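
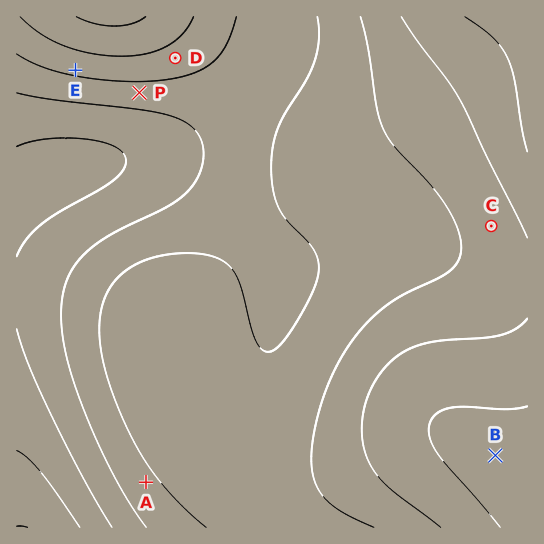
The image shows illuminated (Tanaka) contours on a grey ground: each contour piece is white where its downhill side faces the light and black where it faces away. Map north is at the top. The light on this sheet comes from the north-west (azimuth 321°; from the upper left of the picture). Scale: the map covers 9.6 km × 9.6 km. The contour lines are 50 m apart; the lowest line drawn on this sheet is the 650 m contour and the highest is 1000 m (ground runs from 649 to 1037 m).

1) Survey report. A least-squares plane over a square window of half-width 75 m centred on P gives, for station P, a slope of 6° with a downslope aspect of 182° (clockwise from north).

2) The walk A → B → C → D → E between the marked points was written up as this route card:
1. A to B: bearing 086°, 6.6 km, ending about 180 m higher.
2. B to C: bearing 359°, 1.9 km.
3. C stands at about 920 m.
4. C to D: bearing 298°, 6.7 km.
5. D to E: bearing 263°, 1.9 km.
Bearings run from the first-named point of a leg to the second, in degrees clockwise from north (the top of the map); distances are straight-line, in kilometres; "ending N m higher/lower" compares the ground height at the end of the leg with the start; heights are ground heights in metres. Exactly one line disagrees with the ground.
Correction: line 2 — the distance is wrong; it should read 4.3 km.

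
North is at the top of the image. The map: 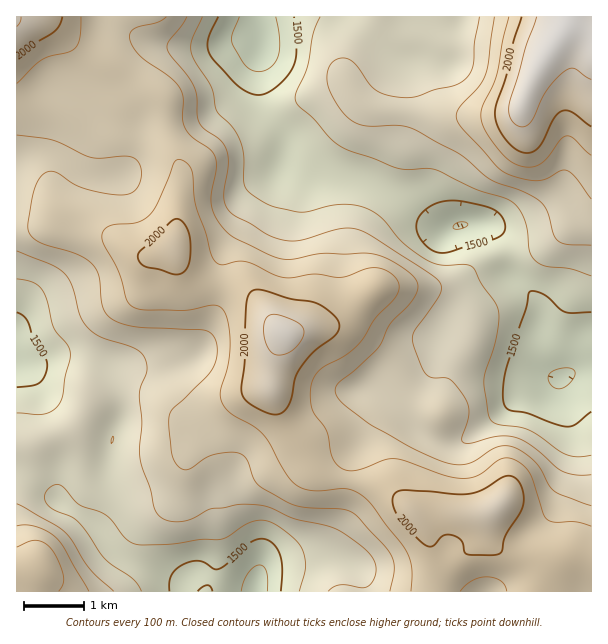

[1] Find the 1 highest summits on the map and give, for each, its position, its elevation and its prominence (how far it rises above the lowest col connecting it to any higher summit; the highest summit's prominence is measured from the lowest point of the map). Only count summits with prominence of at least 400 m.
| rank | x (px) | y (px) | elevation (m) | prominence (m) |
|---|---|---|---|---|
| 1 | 284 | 333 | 2134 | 584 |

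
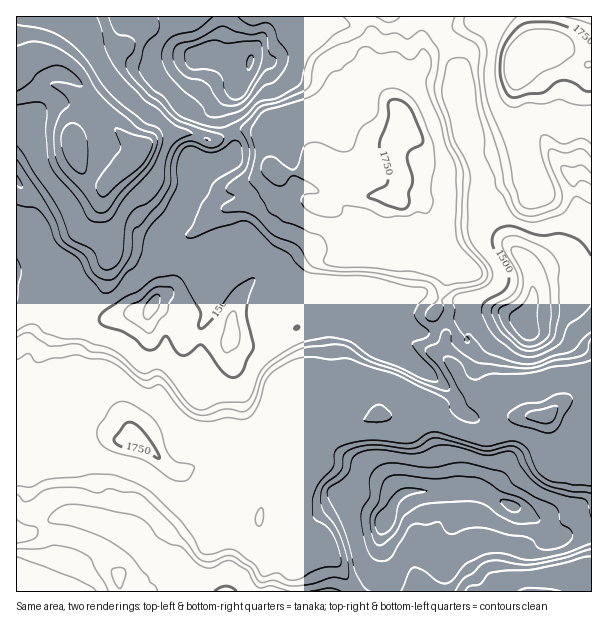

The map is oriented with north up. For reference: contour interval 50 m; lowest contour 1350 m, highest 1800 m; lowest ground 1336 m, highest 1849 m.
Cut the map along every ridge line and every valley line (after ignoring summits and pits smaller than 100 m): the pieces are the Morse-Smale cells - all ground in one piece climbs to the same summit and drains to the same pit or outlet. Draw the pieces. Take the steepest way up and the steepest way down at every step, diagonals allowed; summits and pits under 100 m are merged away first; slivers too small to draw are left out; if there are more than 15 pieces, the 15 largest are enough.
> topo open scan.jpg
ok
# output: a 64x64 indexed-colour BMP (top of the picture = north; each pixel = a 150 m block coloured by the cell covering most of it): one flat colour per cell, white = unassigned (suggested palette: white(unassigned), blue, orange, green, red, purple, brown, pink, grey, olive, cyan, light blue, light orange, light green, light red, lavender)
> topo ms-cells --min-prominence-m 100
<image width="64" height="64" href="data:image/bmp;base64,Qk12CAAAAAAAAHYAAAAoAAAAQAAAAEAAAAABAAQAAAAAAAAIAAATCwAAEwsAABAAAAAAAAAA////ALR3HwAOf/8ALKAsACgn1gC9Z5QAS1aMAMJ34wB/f38AIr28AM++FwDox64AeLv/AIrfmACWmP8A1bDFAMzMzMzMzMzAAAABEREREREREREREZmZmZmZmZmZmZmZzMzMzMzMzMwAABEREREREREREREZmZmZmZmZmZmZmZnMzMzMzMzMzMARERERERERERERERmZmZmZmZmZmZmZmczMzMzMzMzMERERERERERERERERGZmZmZmZmZmZmZmZzMzMzMzMzBEREREREREREREREREZmZmZmZmZmZmZmZnMzMzMzMzBERERERERERERERERERmZmZmZmZmZmZmZmQzMzMzMwRERERERERERERERERERGZmZmZmZmZmZmbuZAAzMzMEREREREREREREREREREREZmZmZmZmZmZmbu7sAAAwRERERERERERERERERERERERmZmZmZmZmZm7u7uxEAAREREREREREREREREREREREREZmZmZmZmZu7u7u7ERERERERERERERERERERERERERERmZmZmZmbu7u7u7sRERERERERERERER3d0REREREREREREREbu7u7u7u7uxERERERERERERER3d3d0RERERERERERERu7u7u7u7u7EREREREREREQARHd3d3d0RERERERERERG7u7u7u7u7sREREREREREQAAAiIt3d3d0REREREREREbu7u7u7u7uxEREREREREQAAACIi3d3d3RERERERERERu7u7u7u7u7EREREREREQAAACIiIt3d3dEREREREREREbu7u7u7qqoRERAREQIiIAACIiIiIt3d0RERERERERERuqu7u7qqqhEAAAAAIiIiIiIiIiIiLd3REREREREREQCqqru7uqqqIgAAAAIiIiIiIiIiIiIt3dIiIiEREREgAKqqqquqqqoiICIiIiIiIiIiIiIiIiIiIiIiIiEREiIKqqqqqqqqqiIiIiIiIiIiIiIiIiIiIiIiIiIiIhEiIiAKqqqqqqqqIiIiIiIiIiIiIiIiIiIiIiIiIiIiIiIiAKqqqqqqqqoiIiIiIiIiIiIiIiIiIiIiIiIiIiIiIiAKqqqqqqqqqgIiIiIiIiIiIiIiIiIiIiIiIiIiIiIiIiCqqqqqqqqqAiIiIiIiIiIiIiIiIiIiIiIiIiIiIiIiAAqqqqqqqqoCIiIiIiIiIiIiIiIiIiIiIiIiIiIiIiIACqqqqqqqqgIiIiIiIiIiIiIiIiIiIiIiIiIiIiIiIgAAqqqqqqqgIiIiIiIiIiIiIAAAMzMyIiIiIiIiIiIiAAAKqqqqoAAiIiIiIiIiIiIAAAAzMzMyIiIiIiIjMzAAAAAKoAAAACIiIiVVIiIiIAAAADMzMzMzMyIzMzMzNmAAAABgAAAAIiIgVVVVVVIAMAAAMzMzMzMzMzMzMzM2ZmZmZmAAAAAiIAAFVVVVVTMzMAADMzMzMzMzMzMzMzZmZmZmYAAAAAAAAAVVVVVVAzMwAAMzMzMzMzMzMzMzNmZmZmZkREREAAAAVVVVVVUAMzMAMzMzMzMzMzMzMzMzZmZmZmRERERVVVVVVVVVUAAzMzMzMzMzMzMzMzMzMzNmZmZmZERERFVVVVVVVVUAADMzMzMzMzMzMzMzMzMzM2ZmZmZkREREVVVVVVVVVQAAMzMzMzMzMzNmZjMzMzMzZmZmZkRERERVVVVVVVVVUAAzMzMzMzMzNmZmZmMzMzZmZmZkRERERFVVVVVVVVVQADMzMzMzMzM2ZmZmYzMzZmZmZkREREREVVVVVVVVVVUAMzMzMzMzMzZmZmZjMzNmZmZmREREREQFVVVVVVVVVVUzMzMzMzMzM2ZmZmMzM2ZmZmRERERERAVVVVVVVVVVVVMzMzMzMzMzZmZmYzM2ZmZmZEREREREBVVVVVVVVVVVUzMzMzMzMzM2ZmZmMzZmZmZEREREREQFVVVVVVVVVVVVMzMzMzMzMzNmZmZmZmZmZkRERERERFVVVVVfVVVVVVUzMzMzMzMzM2ZmZmZmZmZmREREREREVVVVVf/1VVVVVTMzMzMzMzM2ZmZmZmZmZmZERERERERVVVVf//9VVVVVVTMzM3d3d3d2ZmZmZmZmZERERERERFVVVV////VVVVVVVTMzN3d3d3d2ZmZmZmZkREREREREVVVVX///+FVVVVVVMzM3d3d3d3d2ZmZmZmRERERERERVVVX///+IiFVVWIUzMzd3d3d3d3d2ZmZmRERERERERFVVVV//+IiIiIiIiHd3d3d3d3d3d3ZmZmZEREREREREVVVVVf+IiIiIiIiHd3d3d3d3d3d3dmZmZkRERERERERVVVVVWIiIiIiIiId3d3d3d3d3d3d2ZmZmRERERERERFVVVVCIiIiIiIiIh3d3d3d3d3d3d2ZmZmZEREREREREVVVVAIiIiIiIiIiId3d3d3d3d3d3dmZmZERERERERERVVQAAiIiIiIiIiIiHd3d3d3d3d3d2ZmZkRERERERERFUAAAiIiIiIiIiIiIh3d3d3d3d3d3dmZmREREREREREUAAAiIiIiIiIiIiI7nd3d3d3d3d3d3ZmZERERERERESIAAiIiIiIiIiIiO7u7ud3d3d3d3d3dmZERERERERERIiIiIiIiIiIiIiI7u7u7nd3d3d3d3d2ZkREREREREREiIiIiIiIiIiIiIiO7u7u7nd3d3d3d3ZkRERERERERESIiIiIiIiIiIiIiI7u7u7u7nd3d3d3dmRERERERERERIiIiIiIiIiIiIiIju7u7u7u7u53d3dmRERERERERERE"/>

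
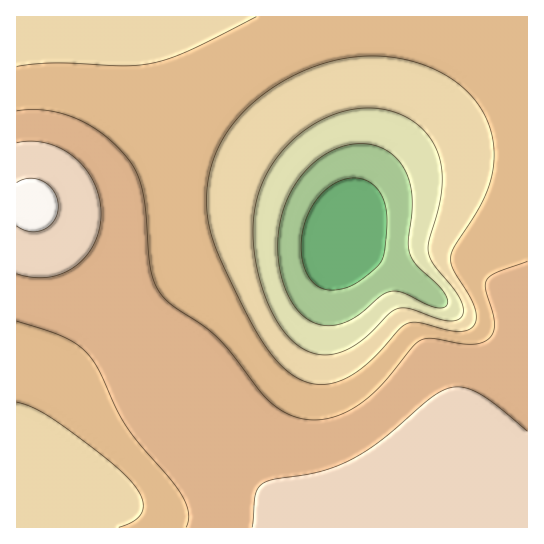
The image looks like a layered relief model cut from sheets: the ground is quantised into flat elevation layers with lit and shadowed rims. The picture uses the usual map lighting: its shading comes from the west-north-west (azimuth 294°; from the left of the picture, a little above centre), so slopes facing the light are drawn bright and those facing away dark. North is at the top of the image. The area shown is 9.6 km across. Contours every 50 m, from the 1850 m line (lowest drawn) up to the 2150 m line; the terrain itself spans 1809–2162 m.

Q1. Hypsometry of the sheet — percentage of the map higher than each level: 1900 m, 92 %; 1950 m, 86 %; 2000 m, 66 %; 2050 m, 36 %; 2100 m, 13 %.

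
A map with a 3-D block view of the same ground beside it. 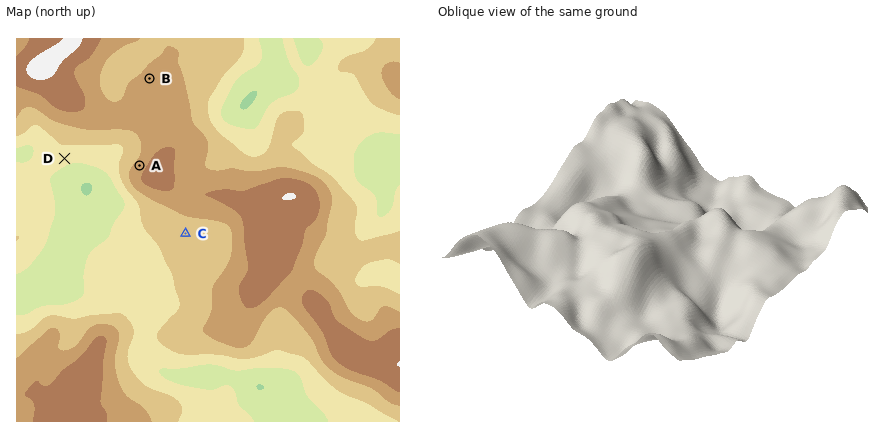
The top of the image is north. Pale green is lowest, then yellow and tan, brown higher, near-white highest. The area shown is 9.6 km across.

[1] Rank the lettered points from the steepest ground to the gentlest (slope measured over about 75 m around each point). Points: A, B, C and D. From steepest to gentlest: A D B C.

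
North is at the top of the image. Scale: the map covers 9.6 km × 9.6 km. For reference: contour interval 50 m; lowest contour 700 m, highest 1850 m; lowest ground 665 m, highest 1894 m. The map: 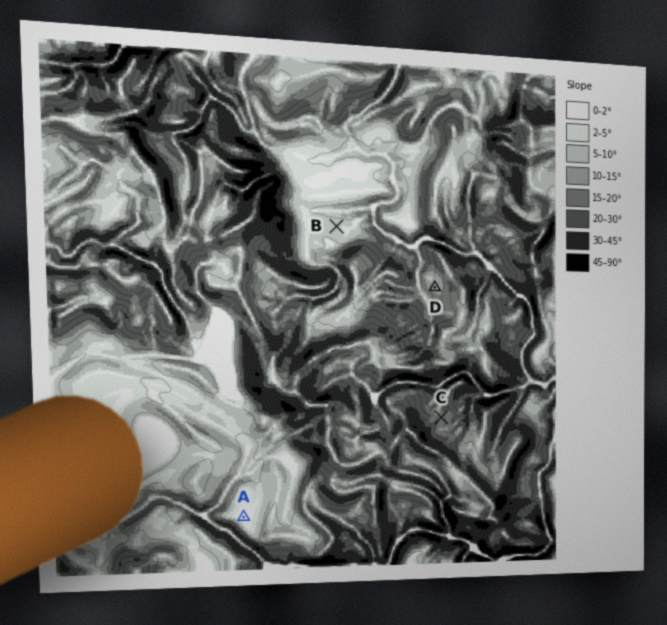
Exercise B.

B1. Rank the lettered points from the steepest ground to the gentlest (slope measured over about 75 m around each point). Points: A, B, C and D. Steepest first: C D B A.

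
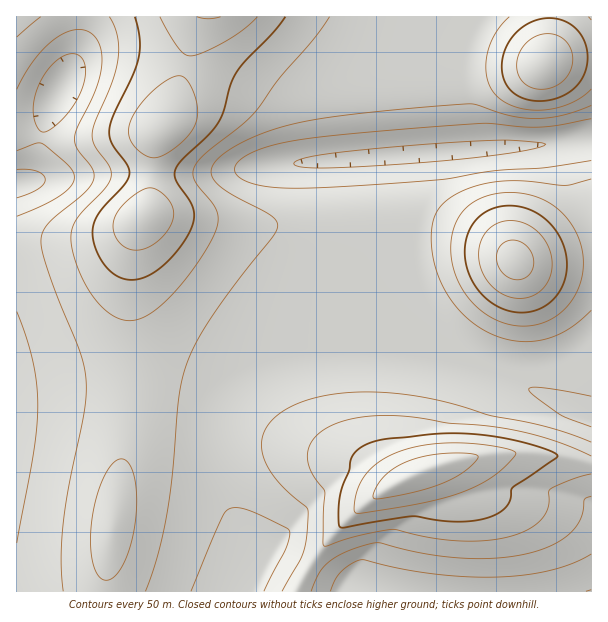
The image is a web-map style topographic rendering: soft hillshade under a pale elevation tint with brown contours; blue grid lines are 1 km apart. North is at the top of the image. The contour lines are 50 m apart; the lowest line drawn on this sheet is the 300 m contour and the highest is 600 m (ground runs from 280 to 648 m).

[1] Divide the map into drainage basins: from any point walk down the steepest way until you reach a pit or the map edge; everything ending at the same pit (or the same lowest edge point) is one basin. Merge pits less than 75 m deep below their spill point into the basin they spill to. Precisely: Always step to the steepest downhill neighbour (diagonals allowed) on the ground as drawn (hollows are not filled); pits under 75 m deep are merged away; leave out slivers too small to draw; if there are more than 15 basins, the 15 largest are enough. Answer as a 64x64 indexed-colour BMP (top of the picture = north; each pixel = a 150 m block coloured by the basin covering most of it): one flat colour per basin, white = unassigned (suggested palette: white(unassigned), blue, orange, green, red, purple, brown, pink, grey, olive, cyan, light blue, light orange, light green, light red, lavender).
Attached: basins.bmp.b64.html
<image width="64" height="64" href="data:image/bmp;base64,Qk12CAAAAAAAAHYAAAAoAAAAQAAAAEAAAAABAAQAAAAAAAAIAAATCwAAEwsAABAAAAAAAAAA////ALR3HwAOf/8ALKAsACgn1gC9Z5QAS1aMAMJ34wB/f38AIr28AM++FwDox64AeLv/AIrfmACWmP8A1bDFACIiIiIiERERERERERERERMzMzMzMzMzMzMzMzMzMzMzIiIiIiIRERERERERERERETMzMzMzMzMzMzMzMzMzMzMiIiIiIhERERERERERERERMzMzMzMzMzMzMzMzMzMzMyIiIiIiERERERERERERERETMzMzMzMzMzMzMzMzMzMzIiIiIiIREREREREREREREREzMzMzMzMzMzMzMzMzMzMiIiIiIhERERERERERERERERMzMzMzMzMzMzMzMzMzMyIiIiIiIREREREREREREREREzMzMzMzMzMzMzMzMzMzIiIiIiIhERERERERERERERERMzMzMzMzMzMzMzMzMzMiIiIiIiERERERERERERERERETMzMzMzMzMzMzMzMzMyIiIiIiIREREREREREREREREREzMzMzMzMzMzMzMzMzIiIiIiIhEREREREREREREREREREzMzMzMzMzMzMzMzMiIiIiIiERERERERERERERERERERMzMzMzMzMzMzMzMyIiIiIiIRERERERERERERERERERERMzMzMzMzMzMzMzIiIiIiIiEREREREREREREREREREREREzMzMzMzMzMzMiIiIiIiIRERERERERERERERERERERERETMzMzMzMzMSIiIiIiIhERERERERERERERERERERERERERERERERERIiIiIiIiEREREREREREREREREREREREREREREREREREiIiIiIiIRERERERERERERERERERERERERERERERERESIiIiIiIhERERERERERERERERERERERERERERERERERIiIiIiIiEREREREREREREREREREREREREREREREREREiIiIiIiIRERERERERERERERERERERERERERERERERESIiIiIiIiERERERERERERERERERERERERERERERERERIiIiIiIiIREREREREREREREREREREREREREREREREREiIiIiIiIhERERERERERERERERERERERERERERERERESIiIiIiIiERERERERERERERERERERERERERERERERERIiIiIiIiIREREREREREREREREREREREREREREREREREiIiIiIiIhERERERERERERERERERERERERERERERERESIiIiIiIiERERERERERERERERERERERERERERERERERIiIiIiIiIREREREREREREREREREREREREREREREREREiIiIiIiIhERERERERERERERERERERERERERERERERESIiIiIiIiERERERERERERERERERERERERERERERERERIiIiIiIiIREREREREREREREREREREREREREREREREREiIiIiIiIhERERERERERERERERERERERERERERERERESIiIiIiIiERERERERERERERERERERERERERERERERERIiIiIiIiIREREREREREREREREREREREREREREREREREiIiIiIiIhERERERERERERERERERERERERERERERERESIiIiIiIiERERERERERERERERERERERERERERERERERIiIiIiIiIREREREREREREREREREREREREREREREREREiIiIiIiIhERERERERERERERERERERERERERERERERESIiIiIiIiERERERERERERERERERERERERERERERERERIiIiIiIiIhEREREREREREREREREREREREREREREREREiIiIiIiIiERERERERERERERERERERERERERERERERESIiIiIiIiIhERERERERERERERERERERERERERERERERIiIiIiIiIiEREREREREREREREREREREREREREREREREiIiIiIiIiIRERERERERERERERERERERERERERERERESIiIiIiIiIhERERERERERERERERERERERERERERERERIiIiIiIiIiEREREREREREREREREREREREREREREREREiIiIiIiIiIRERERERERERERERERERERERERERERERESIiIiIiIiIhERERERERERERERERERERERERERERERERIiIiIiIiIiEREREREREREREREREREREREREREREREREiIiIiIiIiIhERERERERERERERERERERERERERERERESIiIiIiIiIiERERERERERERERERERERERERERERERERIiIiIiIiIiIhEREREREREREREREREREREREREREREREiIiIiIiIiIiERERERERERERERERERERERERERERERESIiIiIiIiIiIhERERERERERERERERERERERERERERERIiIiIiIiIiIiEREREREREREREREREREREREREREREREiIiIiIiIiIiIRERERERERERERERERERERERERERERESIiIiIiIiIiIhERERERERERERERERERERERERERERERIiIiIiIiIiIiIREREREREREREREREREREREREREREREiIiIiIiIiIiIhERERERERERERERERERERERERERIiESIiIiIiIiIiIiEREREREREREREREREREREREREREiIiIiIiIiIiIiIiIhERERERERERERERERERERERERESIiIiIiIiIiIiIiIiERERERERERERERERERERERERERIiIiIiIiIiIiIiIiIREREREREREREREREREREREREREiIi"/>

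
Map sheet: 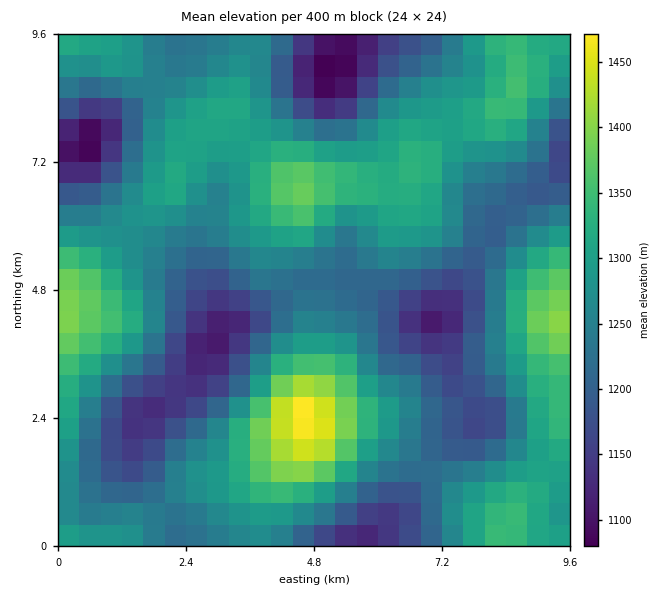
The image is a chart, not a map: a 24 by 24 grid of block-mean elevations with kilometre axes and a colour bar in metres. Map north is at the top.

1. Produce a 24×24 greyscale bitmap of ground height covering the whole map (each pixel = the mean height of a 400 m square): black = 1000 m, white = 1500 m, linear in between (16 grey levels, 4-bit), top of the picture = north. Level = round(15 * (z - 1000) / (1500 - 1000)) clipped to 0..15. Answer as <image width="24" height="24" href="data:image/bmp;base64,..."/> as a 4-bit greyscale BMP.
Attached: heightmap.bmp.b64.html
<image width="24" height="24" href="data:image/bmp;base64,Qk2WAQAAAAAAAHYAAAAoAAAAGAAAABgAAAABAAQAAAAAACABAAATCwAAEwsAABAAAAAAAAAAAAAAABEREQAiIiIAMzMzAERERABVVVUAZmZmAHd3dwCIiIgAmZmZAKqqqgC7u7sAzMzMAN3d3QDu7u4A////AJiId3eIhlREVomqmYd4d3iJmHZUVomqmYdmeImaqpdlV4maqYdVZ4mrzLmHd3eJmYZUV4ir3duYdmZompdURWis3uypdlVXmpdURFaL3typhmVXmqh1VEVpzcuYdlVoqqqHZURYq7qGZVZ5q7updUNGiZh2VEaJvMu6hkNFeId1Q0V6zMuphlRWZ3ZmVEV6vMuodlVndmZmZVV5u6qYd2Z4h3d4d2Z4mpiIh3eJmYeJmIZniXeImIiZq6iZmYZmd2Z4mYiKu7qqqYdmZkRXmpiau7qqqod3ZTNHiZmZqpmZqpiIdUNGiZmZiHeJmZmphVRWiZmZdURomZmql3Z3iImYZDNXiJmrqIiYh3iIZCNFZ4iqqZmYd3eIZDM1VnmqqQ=="/>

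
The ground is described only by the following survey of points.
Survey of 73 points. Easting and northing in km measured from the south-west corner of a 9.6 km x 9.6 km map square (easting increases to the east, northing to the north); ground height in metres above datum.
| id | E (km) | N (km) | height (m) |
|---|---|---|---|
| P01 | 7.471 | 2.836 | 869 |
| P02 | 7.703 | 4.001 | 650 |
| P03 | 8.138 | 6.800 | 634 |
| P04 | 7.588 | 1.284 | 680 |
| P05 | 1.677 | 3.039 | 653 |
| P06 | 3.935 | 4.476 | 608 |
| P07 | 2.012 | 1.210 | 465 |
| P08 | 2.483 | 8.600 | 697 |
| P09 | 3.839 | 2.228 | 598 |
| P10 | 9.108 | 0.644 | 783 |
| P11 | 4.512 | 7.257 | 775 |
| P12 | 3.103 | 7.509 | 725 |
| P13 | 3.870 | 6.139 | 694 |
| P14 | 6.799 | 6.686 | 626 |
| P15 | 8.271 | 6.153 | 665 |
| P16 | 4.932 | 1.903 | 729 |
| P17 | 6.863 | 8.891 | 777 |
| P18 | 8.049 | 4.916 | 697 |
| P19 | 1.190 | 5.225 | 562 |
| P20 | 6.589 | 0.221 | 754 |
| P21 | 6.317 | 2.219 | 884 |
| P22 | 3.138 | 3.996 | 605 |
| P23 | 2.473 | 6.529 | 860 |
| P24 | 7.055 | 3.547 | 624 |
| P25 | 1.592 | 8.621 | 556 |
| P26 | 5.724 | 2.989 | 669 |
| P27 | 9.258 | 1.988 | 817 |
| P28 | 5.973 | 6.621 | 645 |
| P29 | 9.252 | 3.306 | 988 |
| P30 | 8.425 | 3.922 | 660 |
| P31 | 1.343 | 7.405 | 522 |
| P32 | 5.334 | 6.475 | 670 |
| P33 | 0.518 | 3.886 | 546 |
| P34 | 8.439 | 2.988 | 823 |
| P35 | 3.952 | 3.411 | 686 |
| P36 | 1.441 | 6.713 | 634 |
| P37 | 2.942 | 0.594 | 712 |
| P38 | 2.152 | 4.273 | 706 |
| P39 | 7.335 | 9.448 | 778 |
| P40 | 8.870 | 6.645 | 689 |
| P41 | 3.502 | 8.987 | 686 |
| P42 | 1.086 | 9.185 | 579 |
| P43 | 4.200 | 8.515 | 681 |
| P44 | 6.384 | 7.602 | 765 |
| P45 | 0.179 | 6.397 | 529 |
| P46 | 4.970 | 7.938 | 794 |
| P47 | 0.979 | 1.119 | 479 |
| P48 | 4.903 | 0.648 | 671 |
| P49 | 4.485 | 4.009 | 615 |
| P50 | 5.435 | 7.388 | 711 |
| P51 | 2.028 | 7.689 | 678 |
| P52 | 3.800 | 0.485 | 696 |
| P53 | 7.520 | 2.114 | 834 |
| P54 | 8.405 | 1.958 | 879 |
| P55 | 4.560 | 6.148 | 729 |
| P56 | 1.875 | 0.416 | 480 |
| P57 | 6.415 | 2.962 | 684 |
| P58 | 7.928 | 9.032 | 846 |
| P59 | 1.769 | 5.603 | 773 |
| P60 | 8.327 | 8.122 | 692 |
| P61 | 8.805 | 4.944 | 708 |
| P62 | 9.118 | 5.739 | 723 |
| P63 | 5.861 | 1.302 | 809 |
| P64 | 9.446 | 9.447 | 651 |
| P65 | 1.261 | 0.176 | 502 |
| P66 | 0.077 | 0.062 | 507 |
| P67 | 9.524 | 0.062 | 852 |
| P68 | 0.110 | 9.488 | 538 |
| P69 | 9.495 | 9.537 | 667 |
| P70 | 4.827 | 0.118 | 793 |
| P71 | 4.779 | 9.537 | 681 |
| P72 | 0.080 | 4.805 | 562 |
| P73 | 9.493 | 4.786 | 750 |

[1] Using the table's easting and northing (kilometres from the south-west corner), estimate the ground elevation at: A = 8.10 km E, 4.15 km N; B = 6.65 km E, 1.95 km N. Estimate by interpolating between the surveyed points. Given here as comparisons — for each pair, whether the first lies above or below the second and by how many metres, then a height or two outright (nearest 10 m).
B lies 200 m above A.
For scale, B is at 880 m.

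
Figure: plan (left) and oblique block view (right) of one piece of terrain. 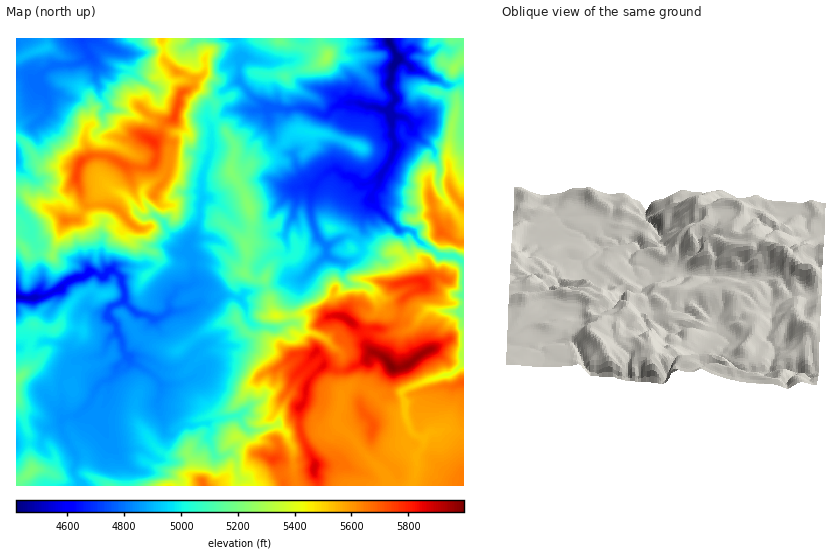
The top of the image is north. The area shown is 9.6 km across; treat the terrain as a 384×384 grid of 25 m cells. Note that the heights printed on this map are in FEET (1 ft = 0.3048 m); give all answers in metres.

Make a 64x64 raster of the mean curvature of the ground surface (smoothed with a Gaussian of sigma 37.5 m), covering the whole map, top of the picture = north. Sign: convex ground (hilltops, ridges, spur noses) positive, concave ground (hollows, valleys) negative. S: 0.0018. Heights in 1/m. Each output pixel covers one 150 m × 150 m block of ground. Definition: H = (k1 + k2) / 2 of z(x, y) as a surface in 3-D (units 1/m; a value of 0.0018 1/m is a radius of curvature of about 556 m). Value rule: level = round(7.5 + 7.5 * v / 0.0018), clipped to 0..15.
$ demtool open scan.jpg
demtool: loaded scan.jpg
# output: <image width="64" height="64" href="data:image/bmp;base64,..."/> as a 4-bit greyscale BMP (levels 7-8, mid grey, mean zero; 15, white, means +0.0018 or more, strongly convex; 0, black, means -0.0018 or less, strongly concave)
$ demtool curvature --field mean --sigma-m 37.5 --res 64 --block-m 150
<image width="64" height="64" href="data:image/bmp;base64,Qk12CAAAAAAAAHYAAAAoAAAAQAAAAEAAAAABAAQAAAAAAAAIAAATCwAAEwsAABAAAAAAAAAAAAAAABEREQAiIiIAMzMzAERERABVVVUAZmZmAHd3dwCIiIgAmZmZAKqqqgC7u7sAzMzMAN3d3QDu7u4A////AJZVVWhkWL26q97/xmnpmIVmZVmXZXlmd3d4d3d3iHiIjJeMt1rLdVZUIRFLvOtrtGWGiYZn2Wd3iIh3iHeId4hKy6mGWXVWd2ZXqpinVjjDp2WYhWjpd4mIh3iId3iHeErHaIdnd3d3eadDInd2NcOYedmldst3iHd3iIh3iIeIWZVKhmiHd3d5Zoerp5glJI3cmpNrxmeHh3iHeHeId4hYdIp2eId3d3Z5llrIdl10fKlakG11eHh2h3d3iHh3eGiGmGaId3d3eJp2WMtjebiHaL5Uy0d3h2eoZ3iIaHd4aqd3aId3d3d4qWZWqLVprYBI3ATnV3d3d6l3eGd3d3drdnd4h4d3d4mXd4ZTZXq8B4EAZ+V3d3d3mneIaYd3eGlXh3d4d3d3iXd3d4qXUkRqjfCZtmh3d3iZh4V4iHd4iYl3d3eHd3eId3d3d4ialCWHpkzHWHd3eod3lJh4h3i5d3d4h3h3d4h3eId3h2e9YmmLLctnh3eJd3eUiIiHeMdmeHiIeId3iId4d4iHdnzFYo12jHaHd4l3iZWYd3d3xVZ4eIh3h4eIiHeIeHd2V8ajJsSNZYd3d3d5M6y5h4e1Rnh4iIZ3iIiIZ3d3d3dnvLSjiWx0dmZ3d2eFAFvey8tmd3eIeHZ4iId4iHd3d3Z6+ZZ7aLZGZkZVeoiHIABOjKh3d4iIh2eIZ4d4h3d3Zle82WmmjJqtppR+zKeKdQV4mnZ3eIiIZ2eId3d4d3Z2Z2eLpnlot1i7w52L6Wd84Xh6l3d3d3mmV3eIiHeHd3iHdlS7eaioRUmp2VeeqJmAaHe5d3eIaZWYiIiZh3iHdmZnWLy53XJnWcuIZnjft4CHhVVWeHh3lZiIiHiYdmd1RnieciX5F5Z6lmhnh3m84IeHeodpiIZHmIh3d3mHZnmrm5dXhiBIdXh1VVZoh1rwmZmsqHqImzqYeHiHd5qXV8YzAFs2vJZIqa3JdlZ4dsBqyle3aIh0SqqUaJh3aKqsgVmZQRSup47GV2eYhIiq0juoRrhnh0XccTZld3d2d55W7O/c2Xvt2mRVZoeGalQw7W7Gq3Z4cHkpqqd3Z3ZmrDR3p1R8vLeZeLaIiGgxRZJAAqt8p3mpUJqHhomHeGaFSZq3ZTVFlpu8lmWsZYq89hkTABjaib3gqnd3aIiIhUdEWbl3VVR8O700V0ipmaYAX6PWB8zanJC8hnd2d3dlqUZXZGZWZZ+AAAW9x2i5Z/Q/lI5gAJoKcZq3Z3iHdle4rJ2EVlVojSj//+vN3ciO8DuEbMtnAlM5mbt2eHd2iorJS7ZndVeLKYdlZVZ4m8vwO4Jbu8cuYzVERph4h4h2mJdGuHiHRYYyRFlEdmRrftA8t89TRF1IZnhHund3ZWmVmXV4iZiEQ1VFZVRJWf0AAH13i0hnaEl3qq7FV3d4q1apd2domKpLuqZnzdtecAIJqWVMelh3O4rIQyRnd5uUSLiJm1maZjWLloeb9cAE+9+WZzrJSokou2WaaGVmZEWKmId2LHxCpTZ3aYp2oM/stodWedhYdjq2n/3DdlV5eahpd3krfRfsuqSIfAABitmFl0Vn3M27SEr6n1DqVWuqhmmXnjaLC8qYdYagTfY7qaSEN3raukMij4AAA8xnSalWipU8sbg8l3d2eROv2e2ZZUSd25VZqZvcRfDty2dJlmebqUXEt1mHZ3d0WYURe3cpOsyYYmqJqpgdCtndZUdnd6qZhHd3Z4d3h0WGSLa+oHx9eTNYe2Z3Y4lfpDdnVmZ3qYh3Zndnd3eKR5Z5lt8T9ppmWbybZ3ZmtznKVGVYiHipmHVmd2iIiHekaIp2zQ3TiTNjS9hnd3inVY2LhUeIioZVRWZ3d4iIVVVYVYrbD6NzaFV251d2aJaIarhlR5mpiXRod2d2aFVqpDdnnM8OlEiKqqnJRWaLqqyHuKVVebh6mJiYZ2d1eHeKNXeJvw+UKKeXmb6Xisp1WqbHiGV3qGqpibaKZXd2aHiRd2fTD6U6xminqczbhEVXpbkVZWeaeIeIVJuYdmaMt7JnZ/I/dW2UaWdXlUQ1d2qluSlmZYt2tmiXaKllet/GpxZ5Qp+V/FWHho2DeaqJvKjKXUVXupSZV5iIh5vcuXaEWoVLbJW0SHZGbIGcl7y4lyTMZVzGmmhomZms23VVaKKrRpRNtZZWZmdb3QR6qXR4rJdVa5ZohliZqpiGRWeJkqw2dDvViIZ2Zp26DMpQWKv7Y0aGinaHaXm4ZEd4iaqjUmZVSuWXiGZ2jIoTEErZcttVVbRERWZ2RWQ1V5iYdjSniFQ35pd4d3ZlnVTJz6Ukv4REyHZodVWHRXuFVFIzknqmVza3l3d3ZUXlOYm4qDeedzd4y5VWlqZ6ynd2d5r4CNdpiMeXd2ZoiLNXq4jEI4/8yzJ8VJiVirhURXaIm7B6zO/3qad3eamZc5laiARlVGyTakRJmHa6MjVVZ2erQIy81hAQh3eJmImEg3hRjpeYq/2ZhWuqq9loiJiWaruRnJcAC/J2d2Z2eXZVeXiGeP2DjyKGjKl4mLy7uVWZZUF9ACvZ96ZndWZmdYvJaarNk2WeImZmVERVV5voapd5kyNIrPmpm5h4qZhnl1MhFMtlhc+WVmVmZnVWaOuIm9/6BO1W12lomrp3d3h1REZReVNWv/p2Z3d5mZl4u3VVQ3FrAaUkR4dmh2Z2d3isyqv7eoFCI3mauqyndnhVeJqHQL23jnu3"/>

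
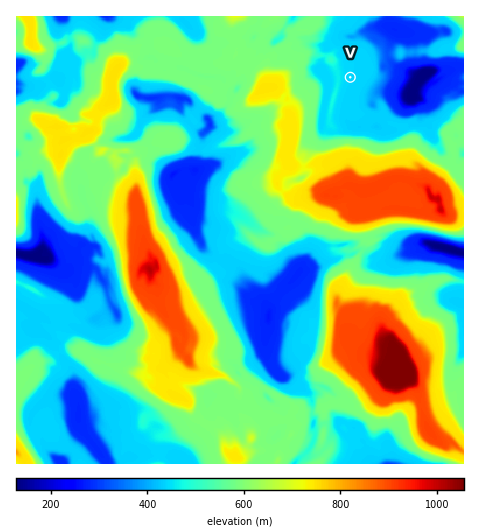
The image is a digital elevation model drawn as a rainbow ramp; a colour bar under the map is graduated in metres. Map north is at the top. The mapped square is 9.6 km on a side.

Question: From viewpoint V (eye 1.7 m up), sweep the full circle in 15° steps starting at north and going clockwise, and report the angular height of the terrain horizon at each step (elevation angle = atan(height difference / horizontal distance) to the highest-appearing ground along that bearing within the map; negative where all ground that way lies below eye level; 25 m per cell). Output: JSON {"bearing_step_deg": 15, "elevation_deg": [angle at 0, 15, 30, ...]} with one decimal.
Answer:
{"bearing_step_deg": 15, "elevation_deg": [-0.1, -0.3, -0.3, -0.3, 3.4, 3.4, -0.6, 2.6, 3.6, 5.8, 11.1, 11.7, 12.5, 10.9, 7.7, 10.6, 12.2, 11.4, 11.4, 8.1, 7.8, 6.8, 6.2, 0.8]}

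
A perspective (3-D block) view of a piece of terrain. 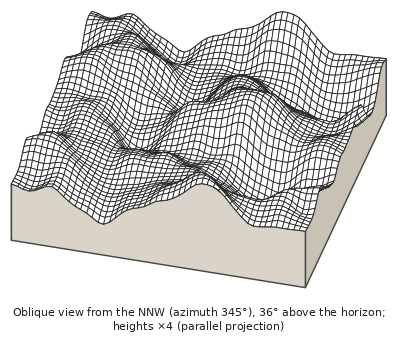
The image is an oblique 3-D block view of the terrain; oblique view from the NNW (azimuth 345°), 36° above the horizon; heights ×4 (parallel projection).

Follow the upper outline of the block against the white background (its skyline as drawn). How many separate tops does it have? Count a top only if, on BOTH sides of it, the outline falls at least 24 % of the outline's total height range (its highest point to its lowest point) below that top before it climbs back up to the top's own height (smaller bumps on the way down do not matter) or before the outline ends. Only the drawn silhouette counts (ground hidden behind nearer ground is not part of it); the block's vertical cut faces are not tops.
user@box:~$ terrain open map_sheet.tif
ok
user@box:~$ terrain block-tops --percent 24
2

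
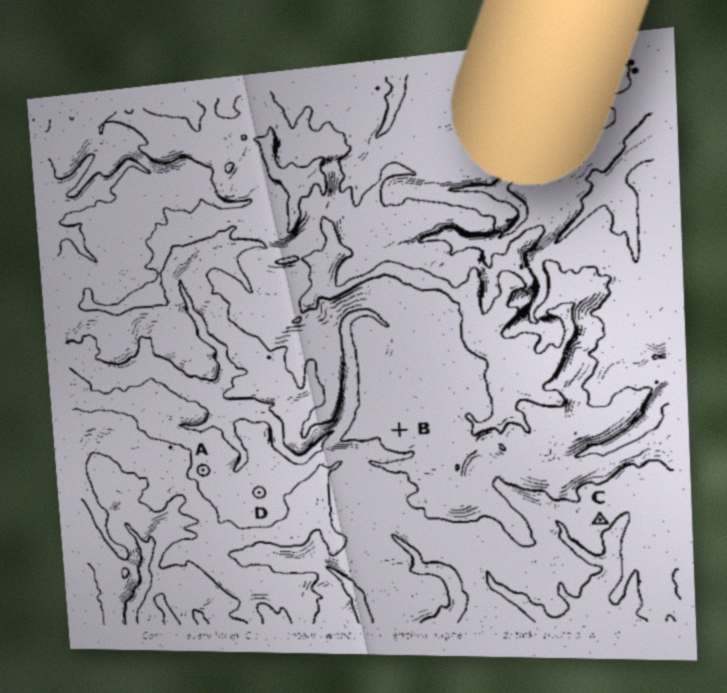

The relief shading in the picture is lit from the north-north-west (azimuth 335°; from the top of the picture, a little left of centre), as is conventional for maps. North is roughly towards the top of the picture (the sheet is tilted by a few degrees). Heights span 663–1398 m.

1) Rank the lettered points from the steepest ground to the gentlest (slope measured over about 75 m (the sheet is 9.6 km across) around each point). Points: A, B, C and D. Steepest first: C B A D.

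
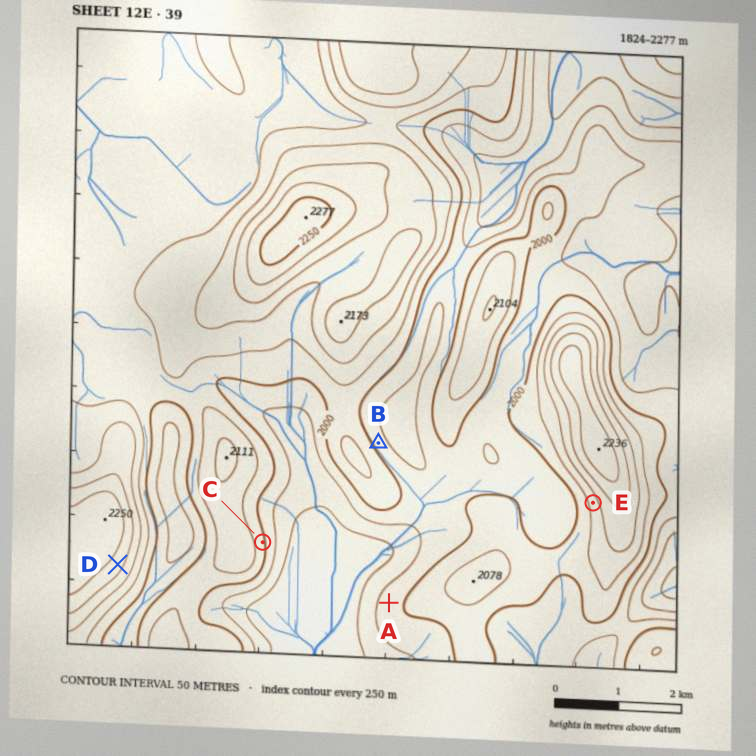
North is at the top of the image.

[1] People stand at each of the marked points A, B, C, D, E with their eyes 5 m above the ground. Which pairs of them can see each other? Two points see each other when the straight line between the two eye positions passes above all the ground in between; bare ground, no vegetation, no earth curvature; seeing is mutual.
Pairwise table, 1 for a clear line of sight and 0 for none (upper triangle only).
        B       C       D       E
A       0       1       1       0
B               0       0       1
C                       0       1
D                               1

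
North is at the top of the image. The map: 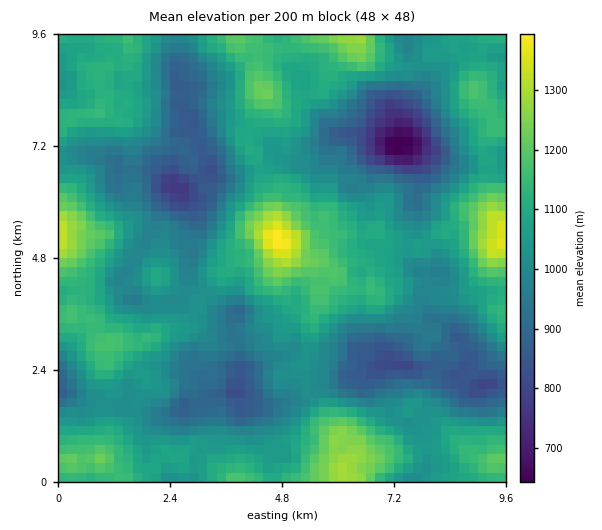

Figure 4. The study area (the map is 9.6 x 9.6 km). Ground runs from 640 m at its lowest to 1410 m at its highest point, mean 1040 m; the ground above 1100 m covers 28.4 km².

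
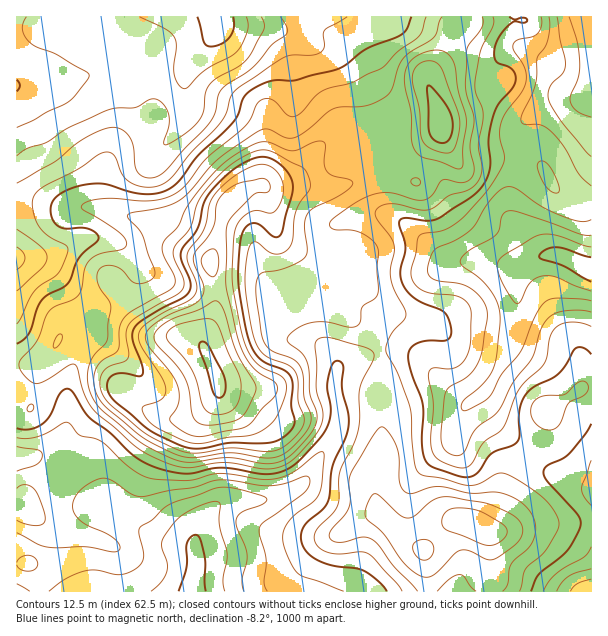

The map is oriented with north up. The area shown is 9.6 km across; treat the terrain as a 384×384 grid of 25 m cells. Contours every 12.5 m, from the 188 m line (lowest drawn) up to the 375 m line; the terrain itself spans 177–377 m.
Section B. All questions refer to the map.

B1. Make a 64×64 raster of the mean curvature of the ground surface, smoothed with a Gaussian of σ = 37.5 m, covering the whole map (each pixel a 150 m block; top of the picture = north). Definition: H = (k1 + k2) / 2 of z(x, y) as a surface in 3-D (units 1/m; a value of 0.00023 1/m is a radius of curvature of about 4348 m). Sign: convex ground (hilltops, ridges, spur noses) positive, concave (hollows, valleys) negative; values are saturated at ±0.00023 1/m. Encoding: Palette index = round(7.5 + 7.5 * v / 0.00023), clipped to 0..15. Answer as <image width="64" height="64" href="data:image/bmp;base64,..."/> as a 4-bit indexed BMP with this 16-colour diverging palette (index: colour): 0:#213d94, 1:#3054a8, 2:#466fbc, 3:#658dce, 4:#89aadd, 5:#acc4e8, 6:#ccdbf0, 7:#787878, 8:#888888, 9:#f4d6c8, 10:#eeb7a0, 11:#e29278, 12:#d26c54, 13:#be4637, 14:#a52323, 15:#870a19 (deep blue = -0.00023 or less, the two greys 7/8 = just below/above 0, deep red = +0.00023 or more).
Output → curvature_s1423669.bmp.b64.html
<image width="64" height="64" href="data:image/bmp;base64,Qk12CAAAAAAAAHYAAAAoAAAAQAAAAEAAAAABAAQAAAAAAAAIAAATCwAAEwsAABAAAAAAAAAAlD0hAKhUMAC8b0YAzo1lAN2qiQDoxKwA8NvMAHh4eACIiIgAyNb0AKC37gB4kuIAVGzSADdGvgAjI6UAGQqHAFeIdmZmd3Z4mFNpmJqqqqmHd3dlREWKllerzMyodlMjmqmHZlZ4d3iZZFiZmZmZmHd3dmVWZ5uWRYmrqXZmVEbtuYh3ZomYiap0RoiIh4iHZmdmZmiavLdUV4l1Vnh2eeuXeId4m7qZmXVGdmZnd3dnd3ZVaKvdyWM1iFVomZmrh2ZniJm8yod3ZFZ2ZmeIh4q6hlRovNy5czepd4iZmZhEV4iZqruoZVVUV3d3iJiIre7IVGq7uphkaty6qHiZdleKqpmZmXZndlRGeImamYms7+t1i7mId3i+7u24eJqHvMuYh4h2VomHZUWKu7qZmZms25m8lniJrP/bzLh4q6ntyXZmd2VXmXZlNHq6mImZhmeaq8t0aJrO/ZiJh4mqqcuXZmZmZnmXZmZDRnZDRXh1RWebuWRpq9y6h3eImph3uod3dmZniYdmZmMREQABNVVGeImXVGmsyXeIiJmYdlXbh3h3ZmeIh2ZndBERIhAAI1i6qpdVWLumRYiIiHZVZ8qIiIh2Znd3ZnhzNEVnZBACasy7qGVXqnMliHdlVFZ4h3iIiHZmZ3ZmeFIlZ4qpYQFqu6u5h2V3URaah3ZVZ4gzV4mYdlZmZVeJYzRXnN2kAEipq7mZdDMgJ7uph3eIdjI1eZhlVWZUWLzKdWit79cABYiaqaqFIRFIupiIiJl2dkNYl1RERVaL3/+4mrzf6kABWJqZqpYyI2mYdneJmYe6hUaHUyNHrN3v/amsqr7/tQA3mpial1M0eYZWeImZmO7IVGZSJHz//cu7qruXjP/7MBaamZqoZDR5hmeaqpiI3utjRVRYz//aiavLunZ5v/1QFpqpmql1NGd2abzLl3e8y2M0WL/+uXZore3Jdoh4qUE3m6maqoYzRVRp3uuXiJmpYiR9//pkRFet7bh5zIRDIlirupmZhUNEM1nO25mqiIhiFa//1zIzVpzcqJz/5zETaJvLmIdlVVRDWKupisyIiHMVv/+1I0VnnMu6vf/7YiRnisuoZUaIdUNHmYd5vJmqhSSu63MkVnisy8uZveuENFZ5u5dUSKuXVEV3dmiru7ynM4uWIkZ4iby7ulNGmoYzRFeahkRpu6hkRFZ3Z5qavclDVkEUeamavLu4IAJXdTNEVohlRXm7qHVEVoiImlacynRDIVvu3KrMu7YAAjVUNGd4iGVmebuodUNHmqqqNHvKh1M1v///y8y8pQE1VERXmqmHd4iaupd2Q0esy7o0e8qZdVe+///szM2kE3mHZnm7qYeImZmpiIdTR6zLukacyph2VmZp3+y83aMUiqqqqrqHeJqqqZmZqFNGiqqqR6u5iHZVQhNpqZvukxR4iaqph3eJqqqqu7upU0aIiJpXq5h3d3dUIiIjau2CJGd3eHdmeKqph4q7uphUWId2iliphmeJmHZTEABb7HIlZmZmZniauoVEV5qYh1R6qYiJV4dlaKy5dlQQAY7rYiVmZneIiaqoUyNFaId2RHq7qXVWZlV63sqGVCAo//pSJWZmeJmZmZdTM0RWZnZDWKqXMURVVoveyoVVRZ//+1IliGeJmIiZmHVVVERVVlM0VUISNEREWKqHVWiK3//7USarh4iIiJq7qXZVVUVmZkMhATdVVlQiRDI1iZiaz/xQFs2nd3eJqry5ZEZ2ZniZhkMke4iJmEESI0aIZCN9/FAG3qZVZomaqoUzaIh4maqYZVismJq7hUV4mZhjEUv8UAfdhURFeIiGQjaJiIh4iHZmebyIisy5mrzcu5dCW+1yJ8tjM0RVZlMSWaiIdlVVVmibvHeKvMvM3t3dyoaN/8dI22NFZVREMiSLp3h1REVniry7iJqru7u7upmZh57/+nrsdXmZh1VEac2naIUzRniry6mZmZmpmIdlQ0Zlav/8m/2HmrzLqYmt/6ZpuUNGiau5iIiId4d3dkIRJGVFnv2t/IiYiry7u739hH39dEaJq6h3Z3dmd3eHUhEld2Rq3u/7eJdWeZmpmahDn/6FV4mqmHZnd2d3ial0MjR5llet7+lYqENVZ3ZmZCS/6oZniaqYdniHd4iaqpZTM2mpZWi8pkjKZEVVZVVlWdt2ZmeJqqh1mHZ4iZqql2VDRpmGVYl0NryXd3ZnRorP6DRVVomqmHaYdniImaqXd2QjaIhleHQ1mqqqmGdFjP/4RVRFaKqXZodmeIiJqod5hjJGeHZ5dTRoqrupdkRr//p4ZCNYqoZmd3d3dniZd4qoQjRWZoqGRGeZmZmHQlr/+4mFM0eZdWeIiHdmZ4h3iqhTNFZ4q6dVZ5mHeIdCWu/ZZ5hURYhlZ4iHd3Zmd2eap1RXiavMqGZ4mYd3h1N87bY0ipZVZlRWZmZnd3d3Z4mWRYmqvMyoZnmZh3iGRr7blSJq24ZVVVVlVWd3d3d3iYZFiZmZqqh3iIiHiHVZ78mGMkrut1aIdId2Z3d2d3eIhlVohlZ5mHiId3eIZGz/yZhkSO+3V6uFmYd3iHdnd4iHVFd2RGiYiHZmZ4hlfP/bqYVGvIVYu5WIh3iIh3d4iJh1RnZUaJmYZVVniGV6zcqYhlVmRGmphoiHeJmHeIiImZdVVlZ4mYZVZmd3ZlVoiGd2VDI1iYiHiJiIiIiJiIiJmXQ0V4iGVWiId3d2QzRneZhkM1moZomJupiIiJmIiIiahCNWZVRXiZiIiHZERomt7adoz9hViYrLqYiImYiIiJqUJGZmZ5qph4mYdlaJq9//2qz/+WaJ"/>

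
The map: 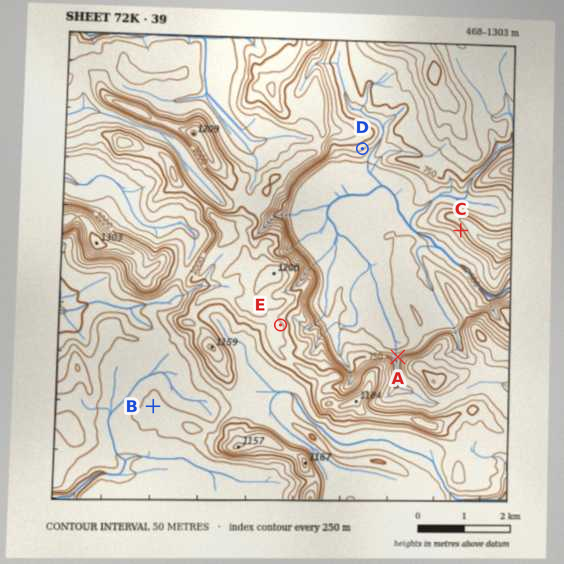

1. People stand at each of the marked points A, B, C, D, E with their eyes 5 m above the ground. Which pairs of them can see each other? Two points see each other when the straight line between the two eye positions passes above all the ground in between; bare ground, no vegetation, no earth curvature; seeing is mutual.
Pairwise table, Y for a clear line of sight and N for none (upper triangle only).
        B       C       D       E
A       N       Y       Y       Y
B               N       N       N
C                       N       Y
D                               N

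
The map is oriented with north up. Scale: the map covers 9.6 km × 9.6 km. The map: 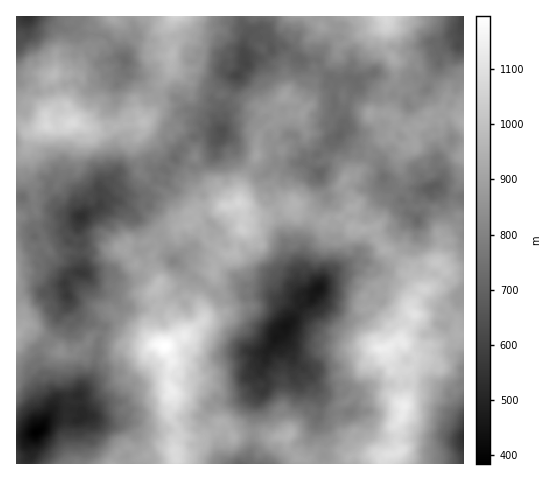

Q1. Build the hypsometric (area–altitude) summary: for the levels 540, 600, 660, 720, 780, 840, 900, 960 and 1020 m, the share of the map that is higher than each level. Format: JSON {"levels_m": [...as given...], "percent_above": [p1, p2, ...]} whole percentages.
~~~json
{"levels_m": [540, 600, 660, 720, 780, 840, 900, 960, 1020], "percent_above": [97, 93, 88, 80, 65, 48, 29, 14, 8]}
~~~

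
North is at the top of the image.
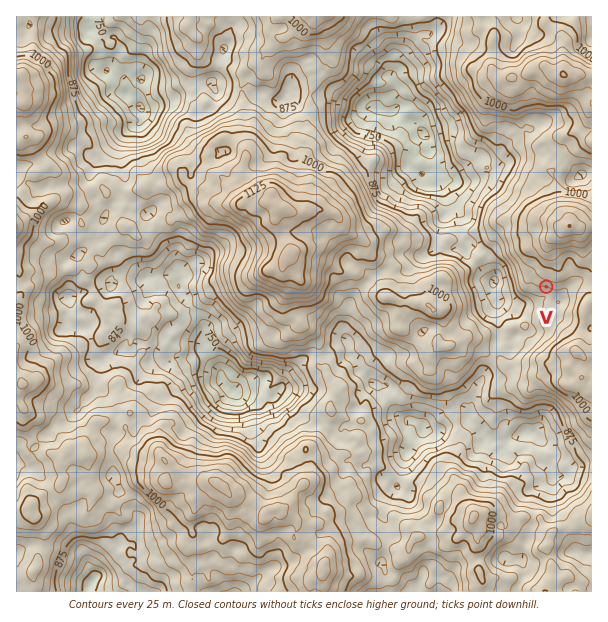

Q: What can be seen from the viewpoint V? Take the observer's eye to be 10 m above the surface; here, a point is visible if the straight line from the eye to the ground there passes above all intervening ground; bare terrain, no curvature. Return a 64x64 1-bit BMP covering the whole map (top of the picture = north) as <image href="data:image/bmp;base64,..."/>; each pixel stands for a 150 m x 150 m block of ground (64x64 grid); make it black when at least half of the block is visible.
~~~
<image width="64" height="64" href="data:image/bmp;base64,Qk0+AgAAAAAAAD4AAAAoAAAAQAAAAEAAAAABAAEAAAAAAAACAAATCwAAEwsAAAIAAAAAAAAA////AAAAAAAAAAAAGAAAAAAAAAAKAAAAAAAAAD4AAAAAAAAAfgAAAAAAAAA8AAAAAAAAAPyAAAAAAAABP4gAAAAAAAH/mAAAAAAAA/+4EAAAAAAf//F8AAAAAPB/43wAAAAB8P/H/AAAAMPh/3/4AAAAb4P///AAAAD/APfv4AAAAMAA4YfAAAABgAAAAAAAAAAAAAAAAAAAAAAAAAAAAAAAAAAAAAAAAAAAAAAAAAAAAAAAAAAAAAAAAAAAAAAAAAAAAAAAQwAAAAAAAABiAAAAAAAAACcAAAAAAAAAP/AAAAAAAAH//gAAAAAAAf7eAAAAAAAA/94AAAAAAAH//gAAAAAAAfD+AAAAAAAD4D8AAAAAwAPAdwAAAADAAcAxAAAAAcABgAAAAAAD4AAAEAAAAAHx8AAgAAAAAfnwABgAAAAB3/AADAAAAAeP4AAAAAAAB87AAAAAAAAG/wAAAAAAAAA+AAAAAAAAADwAAAAAAAAAfAAAAAAAAAAAAAAAAAAAAAAAAAAAAAAAAAAAAAAAAAAAAAAAAAAAAAAAAAAAAAAAAAAAAAAAAAAAAAAAAAAAAAAAAAAAAAAAAAAAAAAAAAAAAAAAAAAAAAAAAAAAAAAAAAAAAAAAAAAAAAAAAAAAAAAAAAAAAAAAAAAAAAAAAAAAAAAAAAAAAAAAAAAAAAAAAAAAAA=="/>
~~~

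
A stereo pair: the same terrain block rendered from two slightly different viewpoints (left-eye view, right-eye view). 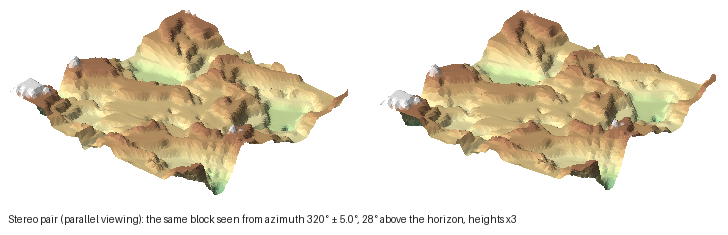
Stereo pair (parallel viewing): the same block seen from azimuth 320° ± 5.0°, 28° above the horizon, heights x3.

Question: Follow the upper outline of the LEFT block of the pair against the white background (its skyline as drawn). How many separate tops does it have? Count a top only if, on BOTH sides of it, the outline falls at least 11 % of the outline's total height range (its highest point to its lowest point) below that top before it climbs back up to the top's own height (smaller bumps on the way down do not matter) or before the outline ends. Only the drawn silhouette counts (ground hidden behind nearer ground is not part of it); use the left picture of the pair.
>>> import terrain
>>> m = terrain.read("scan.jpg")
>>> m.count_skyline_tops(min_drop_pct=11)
2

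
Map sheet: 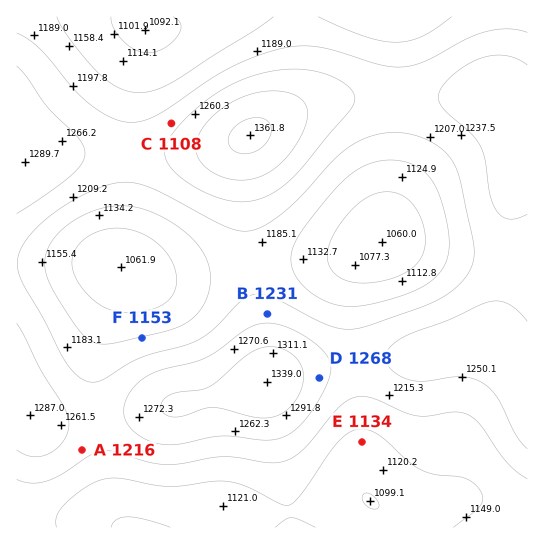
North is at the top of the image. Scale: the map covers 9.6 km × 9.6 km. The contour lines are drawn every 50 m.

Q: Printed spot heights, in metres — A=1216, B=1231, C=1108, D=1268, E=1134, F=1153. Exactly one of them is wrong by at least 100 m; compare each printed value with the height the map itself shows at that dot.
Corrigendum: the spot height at C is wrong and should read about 1233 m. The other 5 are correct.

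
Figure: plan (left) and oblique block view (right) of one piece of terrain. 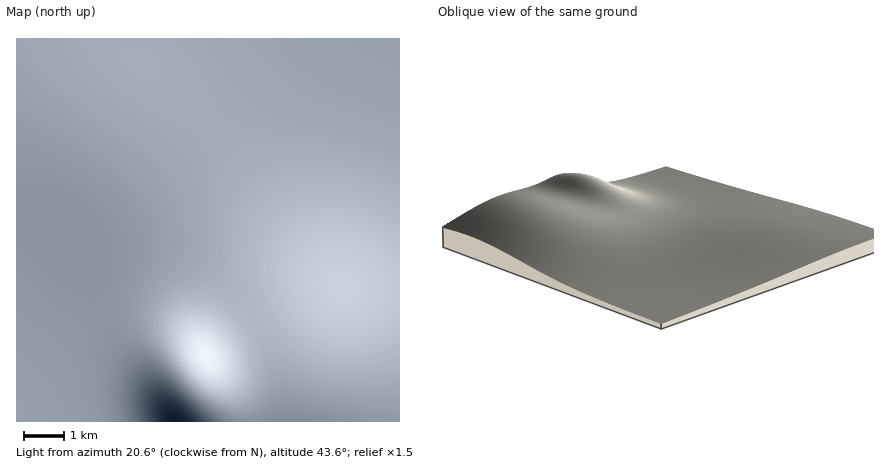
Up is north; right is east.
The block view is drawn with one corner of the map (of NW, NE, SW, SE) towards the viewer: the NE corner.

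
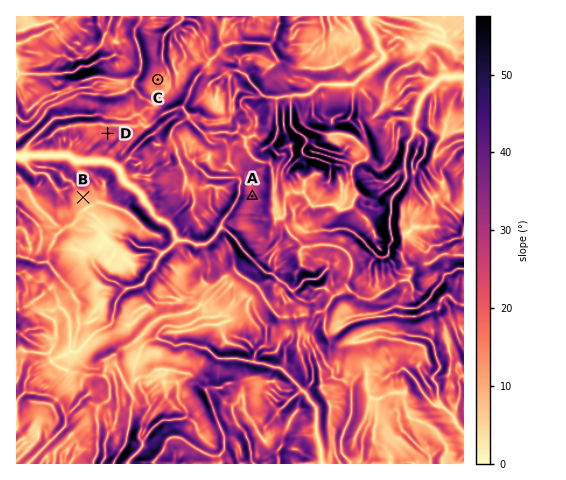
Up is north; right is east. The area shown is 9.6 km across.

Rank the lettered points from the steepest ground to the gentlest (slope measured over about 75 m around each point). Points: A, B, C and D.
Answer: A D C B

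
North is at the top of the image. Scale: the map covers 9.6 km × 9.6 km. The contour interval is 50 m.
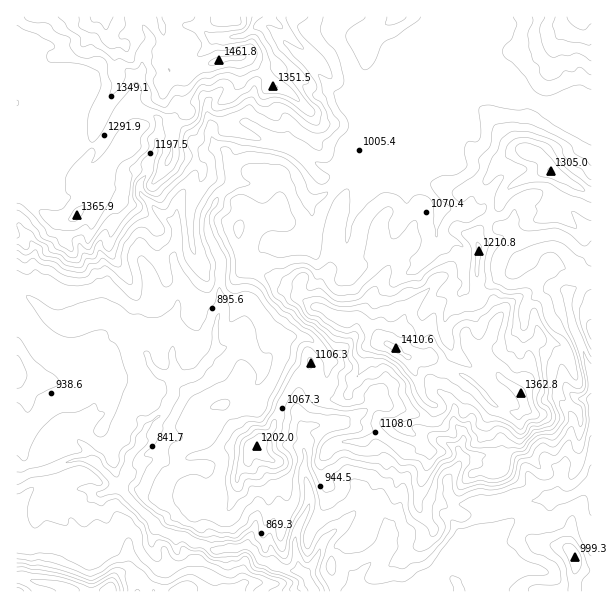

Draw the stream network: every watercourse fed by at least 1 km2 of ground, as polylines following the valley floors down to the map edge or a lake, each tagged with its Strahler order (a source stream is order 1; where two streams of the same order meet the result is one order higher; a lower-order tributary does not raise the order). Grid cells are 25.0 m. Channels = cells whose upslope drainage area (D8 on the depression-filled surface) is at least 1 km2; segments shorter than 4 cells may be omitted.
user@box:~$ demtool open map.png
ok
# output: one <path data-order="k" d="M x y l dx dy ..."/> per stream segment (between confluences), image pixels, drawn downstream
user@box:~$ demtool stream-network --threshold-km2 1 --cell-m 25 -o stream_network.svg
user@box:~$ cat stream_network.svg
<path data-order="2" d="M458 585l1 6"/><path data-order="3" d="M308 579l4 6 0 6"/><path data-order="3" d="M299 570l9 9"/><path data-order="1" d="M488 569l-2 1-4 0-2 2-7 1-9 5-6 6 0 1"/><path data-order="1" d="M456 555l-3 5 0 6-1 1 0 9 6 9"/><path data-order="1" d="M387 536l-1 9-5 6 0 1-24 24-1 3 0 9 3 2 4 0 2 1 36 0"/><path data-order="1" d="M345 521l0 1-6 6-1 0-6 6-2 0-7 8-2 6-1 1 0 3-6 12-8 8 2 3 0 4"/><path data-order="2" d="M567 497l8-3 10-8 6 0"/><path data-order="1" d="M63 494l6-5 23 0 6 5 4 0 9-5 9 0"/><path data-order="3" d="M125 494l39 39 9 4 12 0 6 6 12 0 10 8 3 0 2-2 9 0 3-3 16 0 2 2 3 0 12 13 7 0 6 6 5 0 6 3 12 0"/><path data-order="2" d="M120 489l5 5"/><path data-order="3" d="M126 482l-1 3 0 9"/><path data-order="1" d="M561 470l0 9-1 1 0 5-2 1 0 8 9 3"/><path data-order="1" d="M153 458l-9 4-10 11-5 1 0 3-3 5"/><path data-order="1" d="M462 441l-3 5 0 7 2 2-2 9-10 12 0 3-2 1 0 5 2 1 0 9 6 8 3 1 30 0 1-1 5 0 1-2 5 0 1-1 24 0 2 1 7 0 2-1 4 0 2-2 24 0 1-1"/><path data-order="1" d="M74 434l0 1 15 15 1 3 0 6 2 0 22 23 0 1 6 6"/><path data-order="1" d="M371 405l-6 6-15 8-3 0-6 3-6 0-6 3-15 0-2 1-4 0-5 3 0 6 3 3 0 6-1 2 0 31 1 2 2 9 1 1 0 17-1 1-2 6-3 3-6 12 0 3-1 2 0 7-2 2 0 3 2 1 0 8 1 1 0 8 2 1 0 6"/><path data-order="3" d="M173 387l0 9-3 3-5 11-18 16 0 2-7 9 0 9-8 7-4 9 0 3-2 2 0 15"/><path data-order="2" d="M260 363l-23-22-4 1-3 3-6 3-6 0-5 5"/><path data-order="2" d="M147 356l2 1 0 5 1 3 9 9 12 3 0 7 2 3"/><path data-order="3" d="M213 353l-6 7 0 2-10 12-6 1-2 2-3 0-1 1-6 0 0 2-5 4"/><path data-order="1" d="M317 345l-6-6-3-1-26 0-9 9-3 7-9 9-1 0"/><path data-order="1" d="M42 311l8 7 9 5 12 0 18-11 3 0 6-3 12 0 6 3 6 6 0 12 1 2 2 6 6 6 1 0 6 6 5 1 4 5"/><path data-order="1" d="M449 311l9-8 1-9 5-4 1 0 2-3 0-8-2-1 0-29-6-6-3-1-10 0-6-3-3-3"/><path data-order="2" d="M569 296l0 15 1 1 0 5 2 1 0 6 7 15 0 3 5 9 3 12 4 8 0 115"/><path data-order="1" d="M555 288l6 0 3 2 0 1 5 5"/><path data-order="1" d="M152 284l0 7-2 2-3 12-6 9 0 13 2 2 0 4 3 6 0 14 1 3"/><path data-order="1" d="M518 258l22-10 5 0 1-2 9 0 3 2 26 25 0 8-6 6-6 3-3 6"/><path data-order="1" d="M425 257l3-3 9-18"/><path data-order="1" d="M347 245l0-8 1-1 0-9 2-2 0-4 9-17 0-3 7-13 0-3 5-6 4-9 0-5-4-6"/><path data-order="1" d="M306 239l3-2 2-3 0-4 1-2 0-16-1-2 0-4-9-9-3-6 0-5-2-3"/><path data-order="2" d="M437 236l0-14 1-1 0-9-1-2 0-9-2-3-7-7-9-5-12-3-3-3-2 0-24-21-7 0"/><path data-order="3" d="M297 183l-3-4 0-6-3-6-6-5-6-1-1-2-8 0-1-1-23 0-9 4-6 8"/><path data-order="3" d="M341 179l-12 13-11 6-6 0-3-1-12-14"/><path data-order="3" d="M231 170l0 7-1 2 0 6-2 3-3 1-7 8 0 1-5 5 0 3-6 9 0 16 8 15 0 3 6 9 0 26-2 1 0 9 2 2 0 15-3 4 0 5-2 1 0 8-1 1 0 18-2 2 0 3"/><path data-order="2" d="M371 159l-9 2-18 16-2 0"/><path data-order="1" d="M221 149l1 0 5 4 4 9 0 8"/><path data-order="1" d="M288 144l8 6 9 5 9 7 9 5 4 0 2 1 15-1 0 6-2 3"/><path data-order="2" d="M57 129l0 21-1 2 0 4-5 0-7 5-12 0-12-12-3 0"/><path data-order="1" d="M57 108l0 21"/><path data-order="1" d="M420 104l-25 25-3 0-3 3-2 0-45 45"/><path data-order="1" d="M561 104l-19 0-9-5-3-3-5-1-3-3-13-5-8-6-21 0-13-13 0-20 3-4 0-17-2-3-7-7-21 0-2 1 0 2-4 4-5 11-7 7 0 2-5 6 0 3-3 3 0 4-3 3 0 20"/><path data-order="1" d="M54 101l2 3 0 24 1 1"/><path data-order="2" d="M366 98l6-3 24-24 5 0 10 12"/><path data-order="1" d="M135 92l-4 9 0 6 6 4 13 3 6 3 3 3 0 15-3 5 0 10-7 11 0 10-9 12 0 9 1 3 21 21 12 6 3 6 0 14-1 1 0 8-2 1 0 12 2 2 1 7 5 8 0 10-3 5-2 12-6 10 0 6-1 2 0 7 1 2 0 4 2 2 0 22 1 2 0 19"/><path data-order="2" d="M411 83l0 16-6 11-4 4 0 2-5 4 0 2-54 54"/><path data-order="1" d="M350 62l4 22 2 3 10 11"/><path data-order="1" d="M237 36l5 0 3-1 12-9 10 0 3 3 2 0 25 25 2 0 24 24 0 2 4 4 0 2 8 7 10 2 6 6 3 1 6 0 6-4"/>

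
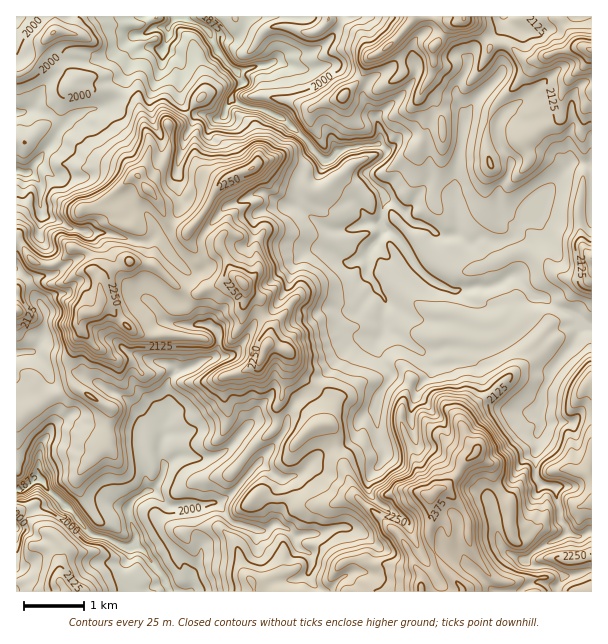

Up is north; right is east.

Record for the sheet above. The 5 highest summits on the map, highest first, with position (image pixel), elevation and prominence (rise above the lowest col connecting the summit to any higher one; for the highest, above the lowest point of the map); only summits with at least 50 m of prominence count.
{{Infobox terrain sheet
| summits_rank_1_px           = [431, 495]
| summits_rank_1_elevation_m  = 2413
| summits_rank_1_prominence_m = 602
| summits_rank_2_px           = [243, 284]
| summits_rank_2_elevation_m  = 2315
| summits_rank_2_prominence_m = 192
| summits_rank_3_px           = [266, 347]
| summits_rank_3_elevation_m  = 2297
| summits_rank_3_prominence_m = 83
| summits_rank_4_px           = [86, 314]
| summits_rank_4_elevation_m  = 2288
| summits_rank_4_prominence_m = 92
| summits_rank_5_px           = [252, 168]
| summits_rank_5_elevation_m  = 2276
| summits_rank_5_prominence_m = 81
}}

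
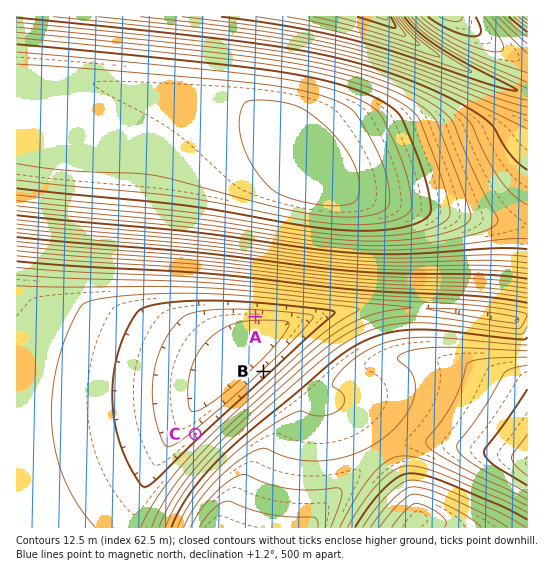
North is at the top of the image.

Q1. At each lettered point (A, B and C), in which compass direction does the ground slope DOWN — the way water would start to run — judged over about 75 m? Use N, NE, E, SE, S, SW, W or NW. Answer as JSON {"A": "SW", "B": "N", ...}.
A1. {"A": "S", "B": "NW", "C": "NW"}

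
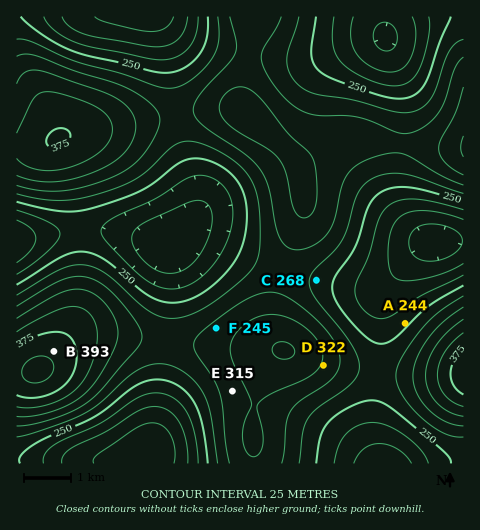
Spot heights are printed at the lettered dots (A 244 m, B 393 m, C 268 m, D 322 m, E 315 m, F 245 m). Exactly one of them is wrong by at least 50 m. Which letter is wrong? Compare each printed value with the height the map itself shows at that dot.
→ F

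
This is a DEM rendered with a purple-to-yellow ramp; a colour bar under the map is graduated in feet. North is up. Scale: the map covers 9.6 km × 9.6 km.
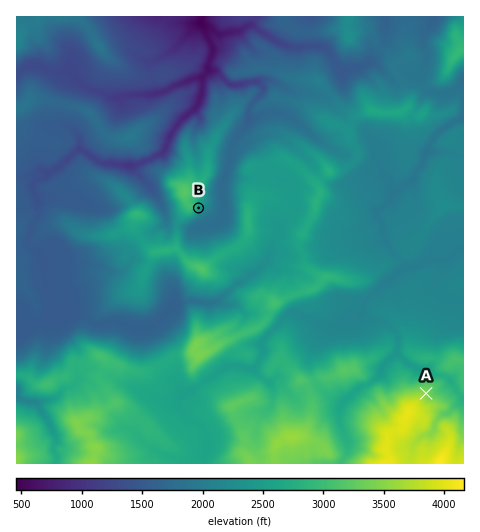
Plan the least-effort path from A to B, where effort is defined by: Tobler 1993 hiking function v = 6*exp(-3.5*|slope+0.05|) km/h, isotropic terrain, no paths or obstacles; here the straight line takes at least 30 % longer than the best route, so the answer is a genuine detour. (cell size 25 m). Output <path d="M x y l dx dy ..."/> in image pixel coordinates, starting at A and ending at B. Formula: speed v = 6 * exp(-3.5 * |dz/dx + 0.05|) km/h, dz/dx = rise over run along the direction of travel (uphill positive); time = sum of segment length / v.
<path d="M426 393l-1-3 2-1-1-1 2-2-1-1-4-2-11 0-2-1-1-3 0-4-2-3-3-3-4-7 2 0-2-2 2-3-4-7 0-11-9-18-8-8-12-22 0-1 3-7 0-3-1-2-21-11-2 0-2-1-25 0-20-10-9-8-16-9-11 0-14 7-5 0-4 3-24 0-9 4-6 0-9-4-5 0-2-1-4-4-2-5 0-5-3-7 0-2 2-3 12-6 5-6 2-2"/>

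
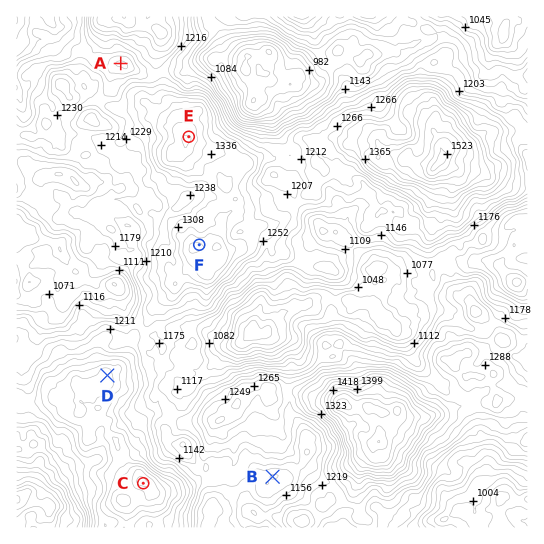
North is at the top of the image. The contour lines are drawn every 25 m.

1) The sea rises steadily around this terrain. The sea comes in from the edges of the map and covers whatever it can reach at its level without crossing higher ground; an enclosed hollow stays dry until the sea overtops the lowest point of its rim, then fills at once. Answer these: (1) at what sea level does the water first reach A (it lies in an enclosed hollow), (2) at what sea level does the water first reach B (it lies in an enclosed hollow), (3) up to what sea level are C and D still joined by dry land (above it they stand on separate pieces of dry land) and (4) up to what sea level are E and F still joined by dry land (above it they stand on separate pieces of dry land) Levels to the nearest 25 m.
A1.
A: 1175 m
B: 1150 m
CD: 1325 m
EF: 1300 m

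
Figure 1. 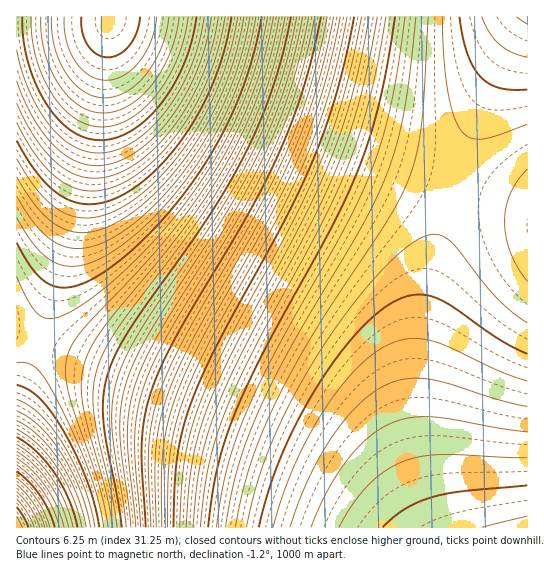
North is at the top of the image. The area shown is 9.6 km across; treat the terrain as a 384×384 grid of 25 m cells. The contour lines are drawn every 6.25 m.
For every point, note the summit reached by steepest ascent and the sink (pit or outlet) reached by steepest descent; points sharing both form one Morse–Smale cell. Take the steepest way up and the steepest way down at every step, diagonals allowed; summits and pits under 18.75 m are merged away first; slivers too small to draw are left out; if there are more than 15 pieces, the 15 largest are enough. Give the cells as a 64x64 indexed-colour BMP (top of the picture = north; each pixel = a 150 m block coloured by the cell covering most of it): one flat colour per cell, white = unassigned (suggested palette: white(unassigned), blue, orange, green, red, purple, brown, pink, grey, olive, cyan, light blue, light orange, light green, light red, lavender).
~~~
<image width="64" height="64" href="data:image/bmp;base64,Qk12CAAAAAAAAHYAAAAoAAAAQAAAAEAAAAABAAQAAAAAAAAIAAATCwAAEwsAABAAAAAAAAAA////ALR3HwAOf/8ALKAsACgn1gC9Z5QAS1aMAMJ34wB/f38AIr28AM++FwDox64AeLv/AIrfmACWmP8A1bDFACIiIiIiIiIiIiIiIiIiIiIiIiIiIiIiIhERFEREREREIiIiIiIiIiIiIiIiIiIiIiIiIiIiIiIhEREUREREREQiIiIiIiIiIiIiIiIiIiIiIiIiIiIiIhEREURERERERCIiIiIiIiIiIiIiIiIiIiIiIiIiIiIhERERREREREREIiIiIiIiIiIiIiIiIiIiIiIiIiIiIhERERFEREREREQiIiIiIiIiIiIiIiIiIiIiIiIiIiIhEREREURERERERCIiIiIiIiIiIiIiIiIiIiIiIiIiIhEREREUREREREREIiIiIiIiIiIiIiIiIiIiIiIiIiIhERERERREREREREQiIiIiIiIiIiIiIiIiIiIiIiIiIRERERERFERERERERCIiIiIiIiIiIiIiIiIiIiIiIiEREREREREUREREREREIiIiIiIiIiIiIiIiIiIiIiIiERERERERERREREREREQiIiIiIiIiIiIiIiIiIiIiIRERERERERERFERERERERCIiIiIiIiIiIiIiIiIiIiERERERERERERFEREREREREIiIiIiIiIiIiIiIiIiIhEREREREREREREUREREREREQiIiIiIiIiIiIiIiIiERERERERERERERERRERERERERCIiIiIiIiIiIiIiIhERERERERERERERERFEREREREREIiIiIiIiIiIiIiEREREREREREREREREREUREREREREQiIiIiIiIiIiIhERERERERERERERERERERRERERERERCIiIiIiIiIiERERERERERERERERERERERFEREREREREIiIiIiIiIREREREREREREREREREREREREUREREREREQiIiIiIhERERERERERERERERERERERERERRERERERERCIiIiIRERERERERERERERERERERERERERFEREREREREIiIhERERERERERERERERERERERERERERERREREREREQiERERERERERERERERERERERERERERERERFERERERERBEREREREREREREREREREREREREREREREREUREREREREERERERERERERERERERERERERERERERERERREREREREQRERERERERERERERERERERERERERERERERFERERERERBEREREREREREREREREREREREREREREREREUREREREREERERERERERERERERERERERERERERERERERREREREREQRERERERERERERERERERERERERERERERERFERERERERBERERERERERERERERERERERERERERERERERREREREREERERERERERERERERERERERERERERERERERFEREREREQREREREREREREREREREREREREREREREREREURERERERBERERERERERERERERERERERERERERERERERREREREREERERERERERERERERERERERERERERERERERFEREREREQRERERERERERERERERERERERERERERERERERRERERERBERERERERERERERERERERERERERERERERERFEREREREEREREREREREREREREREREREREREREREREREUREREREQRERERERERERERERERERERERERERERERERERRERERERBEREREREREREREREREREREREREREREREREREUREREREERERERERERERERERERERERERERERERERERERRERERFURERERERERERERERERERERERERERERERERERFEREVVVRERERERERERERERERERERERERERERERERERERRVVVVVERERERERERERERERERERERERERERERERERETNVVVVVURERERERERERERERERERERERERERERERERMzM1VVVVVREREREREREREREREREREREREREREREREzMzMzNVVVVVERERERERERERERERERERERERERERETMzMzMzM1VVVVURERERERERERERERERERERERERERMzMzMzMzMzVVVVVREREREREREREREREREREREREREzMzMzMzMzMzM1VVVVERERERERERERERERERERERERMzMzMzMzMzMzMzVVVVUREREREREREREREREREREREzMzMzMzMzMzMzMzM1VVVRERERERERERERERERERERMzMzMzMzMzMzMzMzMzVVVVEREREREREREREREREREzMzMzMzMzMzMzMzMzMzNVVVURERERERERERERERERMzMzMzMzMzMzMzMzMzMzMzVVVRERERERERERERERETMzMzMzMzMzMzMzMzMzMzMzNVVVEREREREREREREREzMzMzMzMzMzMzMzMzMzMzMzMzVVURERERERERERERMzMzMzMzMzMzMzMzMzMzMzMzMzNVVRERERERERERETMzMzMzMzMzMzMzMzMzMzMzMzMzMzVVEREREREREREzMzMzMzMzMzMzMzMzMzMzMzMzMzMzNVUREREREREREzMzMzMzMzMzMzMzMzMzMzMzMzMzMzMzVREREREREREzMzMzMzMzMzMzMzMzMzMzMzMzMzMzMzNVEREREREREzMzMzMzMzMzMzMzMzMzMzMzMzMzMzMzMzUREREREREzMzMzMzMzMzMzMzMzMzMzMzMzMzMzMzMzNRERERERETMzMzMzMzMzMzMzMzMzMzMzMzMzMzMzMzMz"/>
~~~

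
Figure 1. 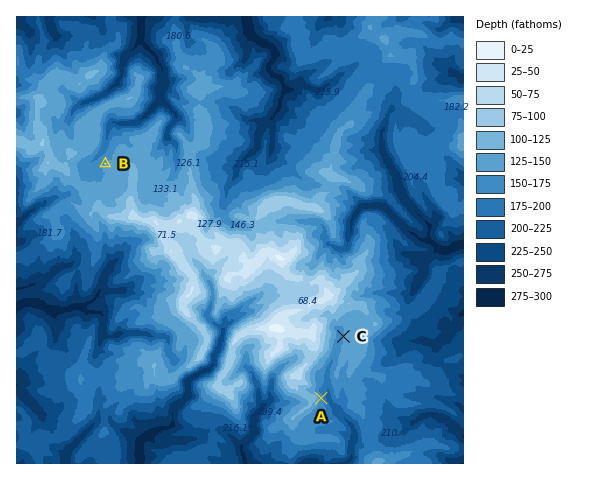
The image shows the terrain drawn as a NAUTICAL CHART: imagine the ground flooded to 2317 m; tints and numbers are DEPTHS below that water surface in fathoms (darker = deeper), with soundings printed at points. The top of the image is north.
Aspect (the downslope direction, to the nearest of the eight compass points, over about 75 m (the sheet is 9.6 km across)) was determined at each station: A E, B NW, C W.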